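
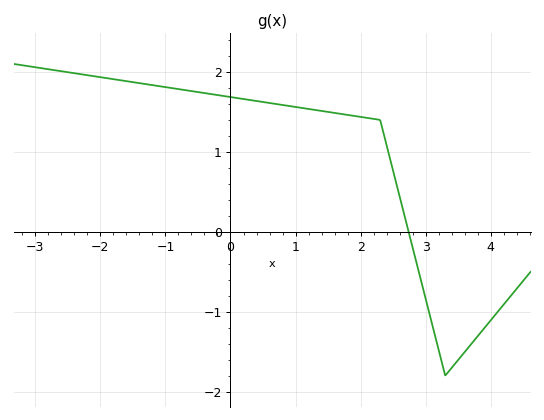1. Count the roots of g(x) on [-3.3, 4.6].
1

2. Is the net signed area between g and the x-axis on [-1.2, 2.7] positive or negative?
positive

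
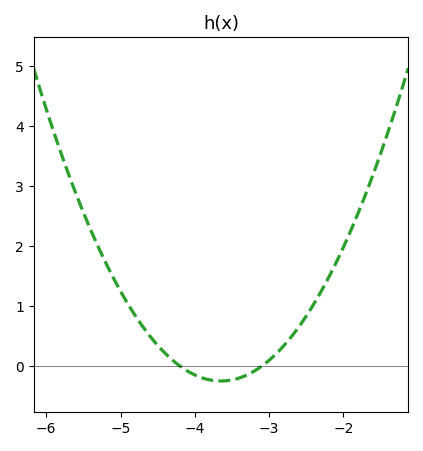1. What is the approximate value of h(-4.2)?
0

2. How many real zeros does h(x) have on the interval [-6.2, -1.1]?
2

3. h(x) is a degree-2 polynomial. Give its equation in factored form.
y = 0.82(x + 4.2)(x + 3.1)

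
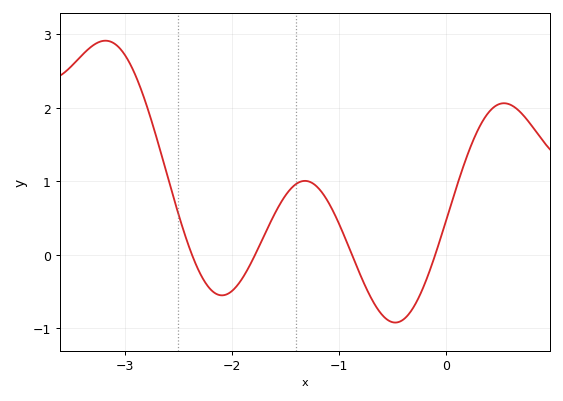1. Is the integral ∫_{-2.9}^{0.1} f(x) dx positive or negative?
positive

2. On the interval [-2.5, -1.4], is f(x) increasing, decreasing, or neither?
neither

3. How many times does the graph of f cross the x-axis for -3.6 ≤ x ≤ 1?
4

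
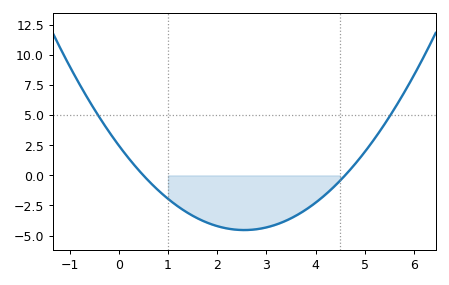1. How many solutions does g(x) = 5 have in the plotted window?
2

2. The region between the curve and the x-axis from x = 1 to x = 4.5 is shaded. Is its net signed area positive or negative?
negative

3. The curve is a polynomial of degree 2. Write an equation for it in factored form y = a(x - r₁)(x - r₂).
y = 1.08(x - 0.5)(x - 4.6)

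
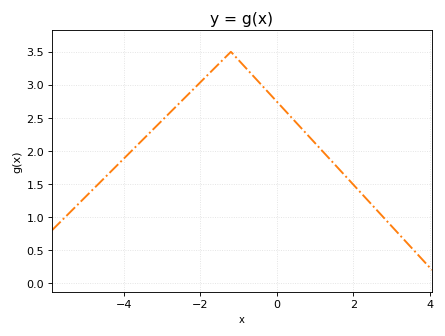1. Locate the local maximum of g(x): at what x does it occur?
-1.2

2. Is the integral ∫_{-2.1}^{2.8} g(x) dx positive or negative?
positive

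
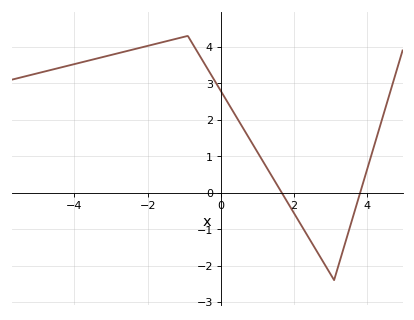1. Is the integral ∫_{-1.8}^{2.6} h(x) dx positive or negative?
positive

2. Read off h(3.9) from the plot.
0.292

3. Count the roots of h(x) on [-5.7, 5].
2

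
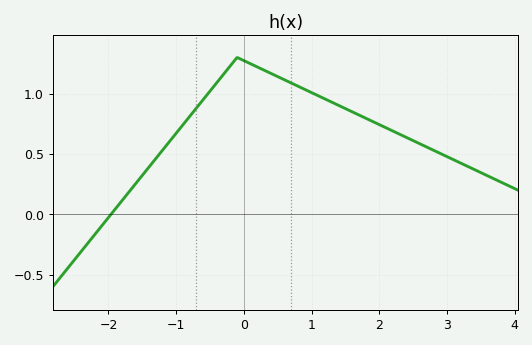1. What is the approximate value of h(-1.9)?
0.05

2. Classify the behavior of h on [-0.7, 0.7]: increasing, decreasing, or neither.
neither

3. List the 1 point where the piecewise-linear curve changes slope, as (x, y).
(-0.1, 1.3)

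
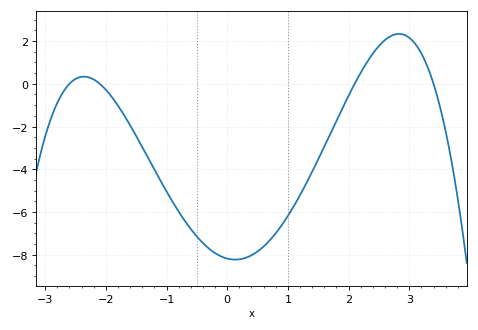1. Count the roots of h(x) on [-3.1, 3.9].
4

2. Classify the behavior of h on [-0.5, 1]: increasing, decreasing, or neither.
neither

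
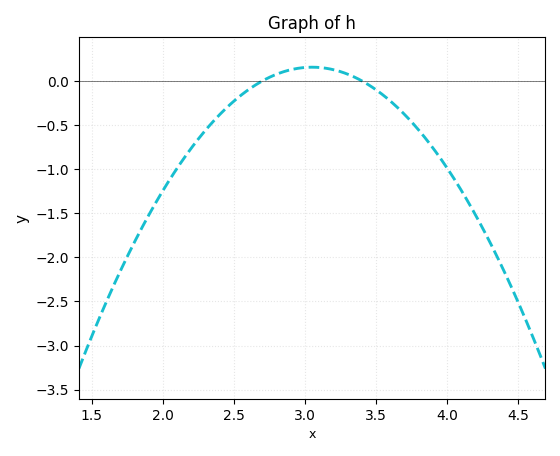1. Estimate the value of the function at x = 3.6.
-0.25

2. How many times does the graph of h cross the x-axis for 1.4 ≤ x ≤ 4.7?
2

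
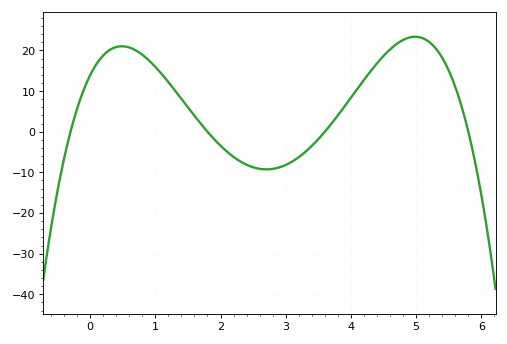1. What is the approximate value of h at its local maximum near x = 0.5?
21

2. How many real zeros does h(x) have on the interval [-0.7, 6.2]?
4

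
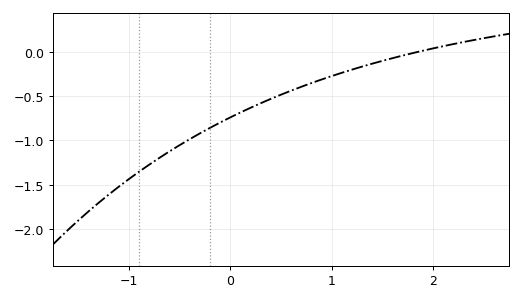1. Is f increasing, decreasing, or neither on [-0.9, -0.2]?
increasing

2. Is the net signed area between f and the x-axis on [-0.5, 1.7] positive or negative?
negative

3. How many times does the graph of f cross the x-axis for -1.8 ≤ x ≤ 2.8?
1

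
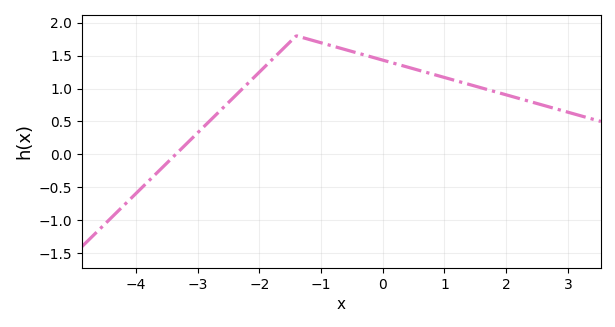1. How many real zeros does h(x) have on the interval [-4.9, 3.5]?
1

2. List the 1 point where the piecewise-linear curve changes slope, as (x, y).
(-1.4, 1.8)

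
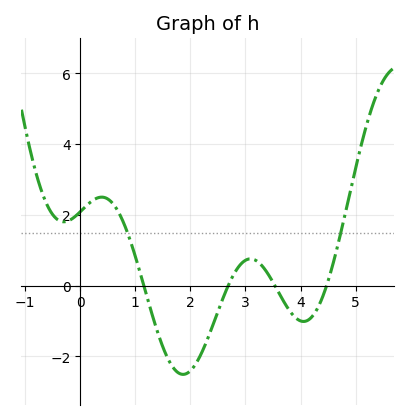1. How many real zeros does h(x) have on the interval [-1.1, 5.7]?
4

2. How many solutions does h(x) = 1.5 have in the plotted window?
2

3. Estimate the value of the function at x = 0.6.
2.4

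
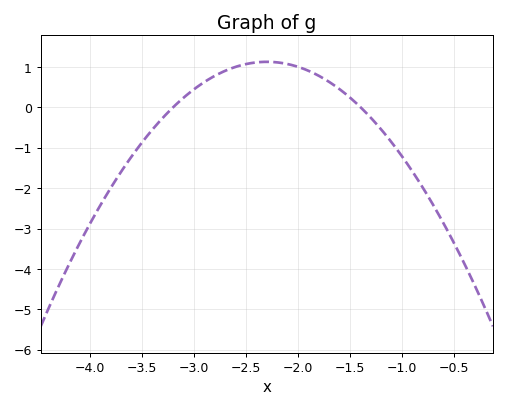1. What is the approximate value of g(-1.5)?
0.236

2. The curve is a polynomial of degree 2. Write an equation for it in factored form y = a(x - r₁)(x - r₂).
y = -1.39(x + 3.2)(x + 1.4)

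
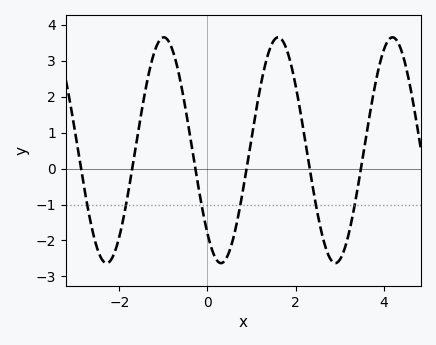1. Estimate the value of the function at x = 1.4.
3.27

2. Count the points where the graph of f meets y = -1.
6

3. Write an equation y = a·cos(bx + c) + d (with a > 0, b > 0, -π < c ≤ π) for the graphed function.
y = 3.14cos(2.42x + 2.4) + 0.51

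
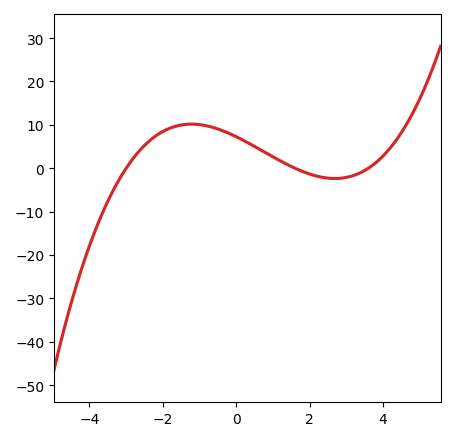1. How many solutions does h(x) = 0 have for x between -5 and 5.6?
3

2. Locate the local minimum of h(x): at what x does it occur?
2.69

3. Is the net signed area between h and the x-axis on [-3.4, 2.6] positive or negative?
positive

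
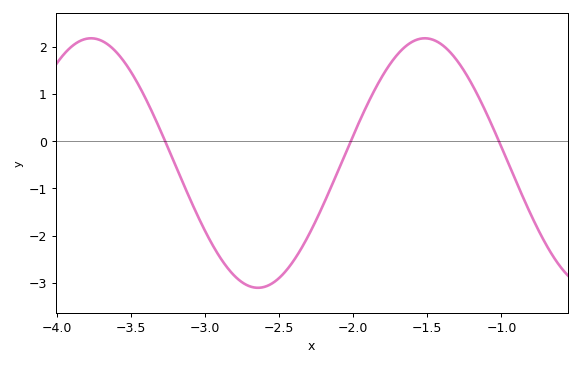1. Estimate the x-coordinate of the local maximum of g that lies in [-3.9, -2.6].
-3.75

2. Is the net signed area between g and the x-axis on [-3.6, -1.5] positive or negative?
negative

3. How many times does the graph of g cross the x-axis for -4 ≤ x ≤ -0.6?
3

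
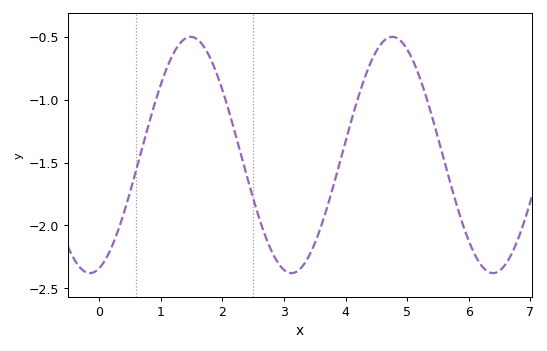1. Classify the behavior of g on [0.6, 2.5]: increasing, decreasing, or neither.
neither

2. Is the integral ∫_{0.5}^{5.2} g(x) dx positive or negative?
negative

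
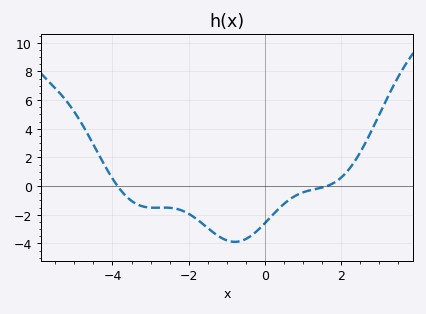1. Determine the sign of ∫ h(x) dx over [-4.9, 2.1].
negative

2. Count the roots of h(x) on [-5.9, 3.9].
2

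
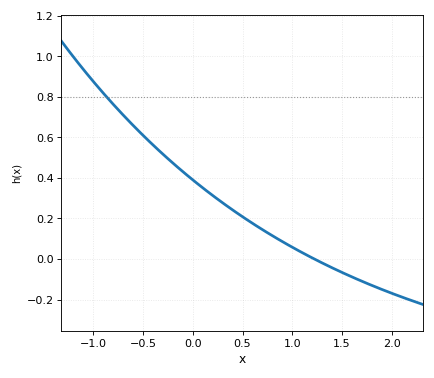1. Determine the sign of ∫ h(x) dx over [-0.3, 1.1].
positive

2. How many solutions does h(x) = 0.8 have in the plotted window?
1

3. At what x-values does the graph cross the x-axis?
1.2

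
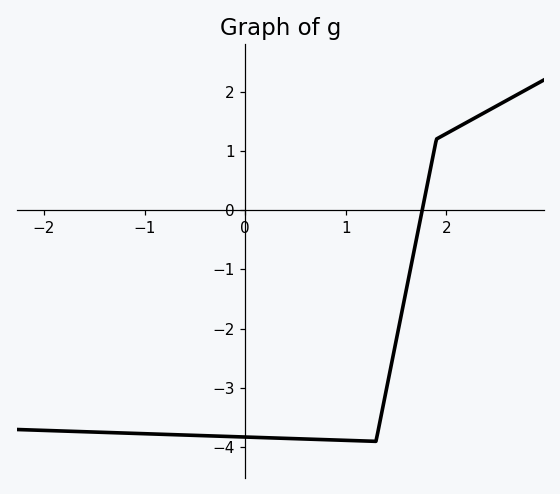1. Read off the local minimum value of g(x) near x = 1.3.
-3.9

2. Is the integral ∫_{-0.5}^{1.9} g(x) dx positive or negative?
negative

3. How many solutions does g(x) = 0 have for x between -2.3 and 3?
1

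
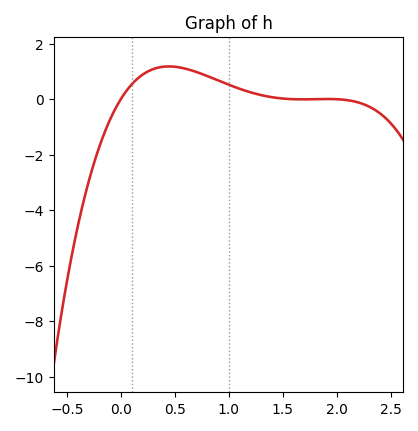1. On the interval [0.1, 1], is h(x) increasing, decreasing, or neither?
neither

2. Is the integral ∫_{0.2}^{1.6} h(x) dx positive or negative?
positive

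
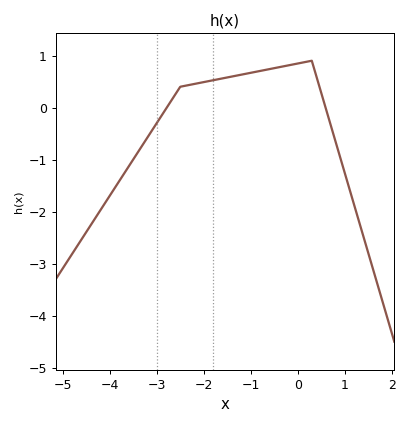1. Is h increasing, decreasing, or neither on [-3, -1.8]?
increasing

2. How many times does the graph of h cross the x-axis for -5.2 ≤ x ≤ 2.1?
2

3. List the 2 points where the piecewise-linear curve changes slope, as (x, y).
(-2.5, 0.4); (0.3, 0.9)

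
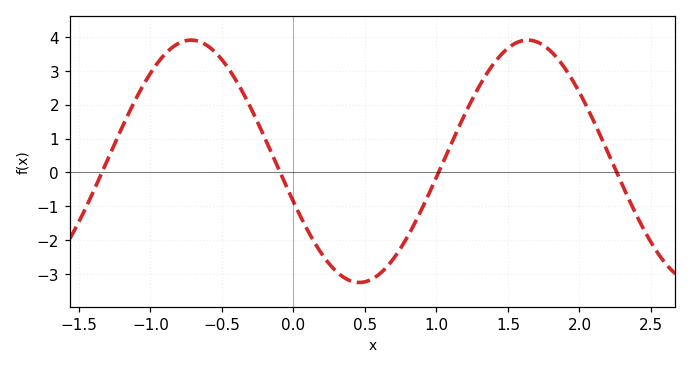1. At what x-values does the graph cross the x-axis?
-1.34, -0.093, 1.01, 2.26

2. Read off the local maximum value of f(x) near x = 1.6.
3.91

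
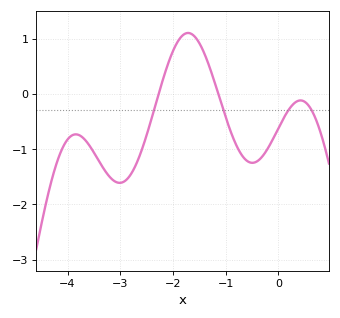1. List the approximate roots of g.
-2.3, -1.1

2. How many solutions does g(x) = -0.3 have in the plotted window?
4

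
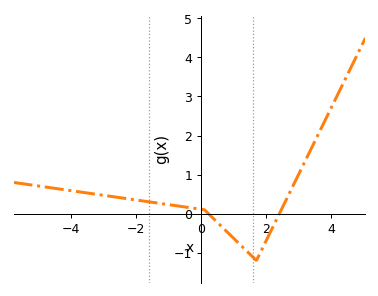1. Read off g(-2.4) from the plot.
0.4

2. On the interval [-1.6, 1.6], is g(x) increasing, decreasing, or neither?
decreasing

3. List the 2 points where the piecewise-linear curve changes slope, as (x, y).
(0.1, 0.1); (1.7, -1.2)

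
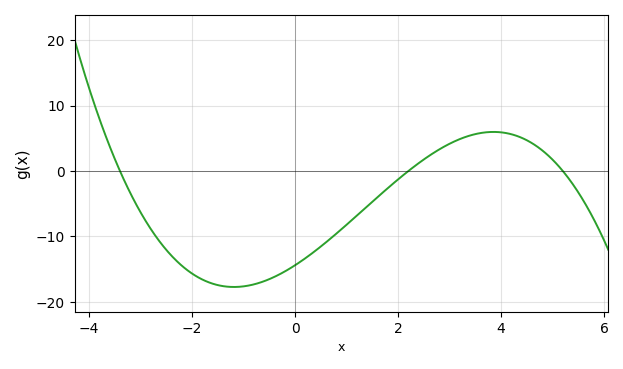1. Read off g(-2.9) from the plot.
-7.64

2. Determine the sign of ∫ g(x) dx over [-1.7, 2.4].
negative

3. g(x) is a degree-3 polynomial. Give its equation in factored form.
y = -0.37(x + 3.4)(x - 2.2)(x - 5.2)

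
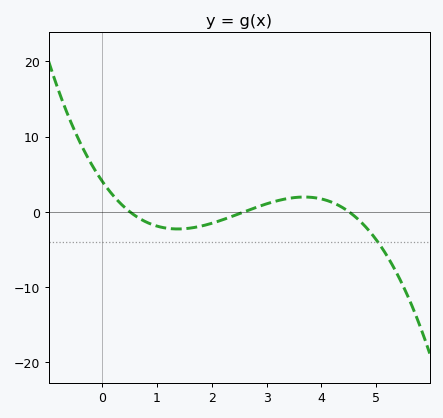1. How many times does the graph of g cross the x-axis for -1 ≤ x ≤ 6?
3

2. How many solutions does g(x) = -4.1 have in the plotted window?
1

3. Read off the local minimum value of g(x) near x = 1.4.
-2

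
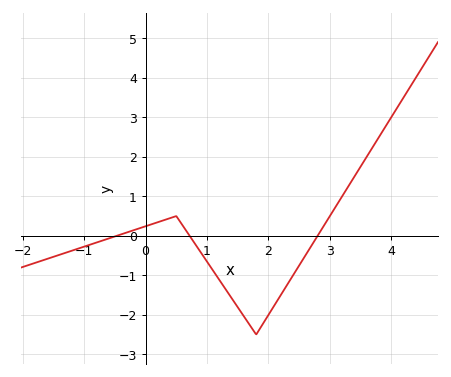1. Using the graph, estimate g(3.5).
1.75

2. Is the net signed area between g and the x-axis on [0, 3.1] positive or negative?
negative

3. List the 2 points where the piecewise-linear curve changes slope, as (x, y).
(0.5, 0.5); (1.8, -2.5)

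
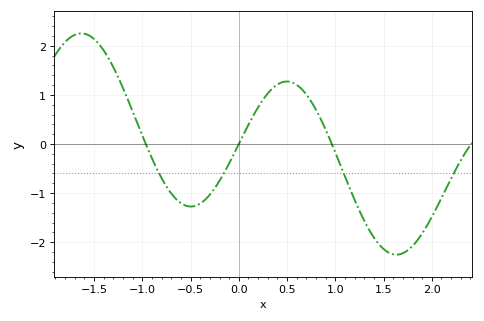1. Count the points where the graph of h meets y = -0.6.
4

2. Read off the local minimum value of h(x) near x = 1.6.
-2.3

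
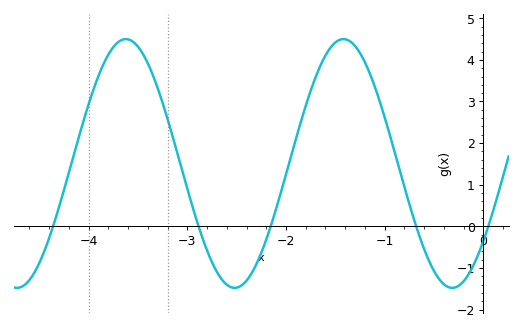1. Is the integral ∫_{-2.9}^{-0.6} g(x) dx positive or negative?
positive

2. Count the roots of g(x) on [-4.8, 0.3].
5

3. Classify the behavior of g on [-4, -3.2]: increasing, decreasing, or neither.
neither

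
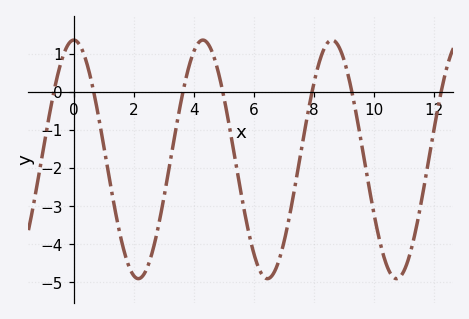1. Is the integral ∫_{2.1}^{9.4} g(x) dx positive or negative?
negative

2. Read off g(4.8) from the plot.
0.6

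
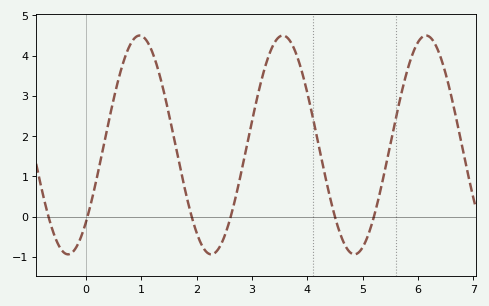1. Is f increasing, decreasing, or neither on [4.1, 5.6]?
neither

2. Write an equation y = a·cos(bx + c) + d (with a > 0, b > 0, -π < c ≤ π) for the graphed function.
y = 2.72cos(2.4x - 2.4) + 1.78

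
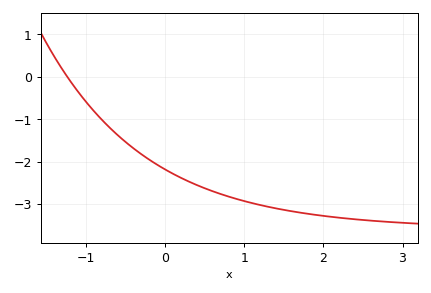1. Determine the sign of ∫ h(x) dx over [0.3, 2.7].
negative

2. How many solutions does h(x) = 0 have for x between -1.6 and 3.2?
1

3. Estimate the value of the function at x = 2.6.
-3.39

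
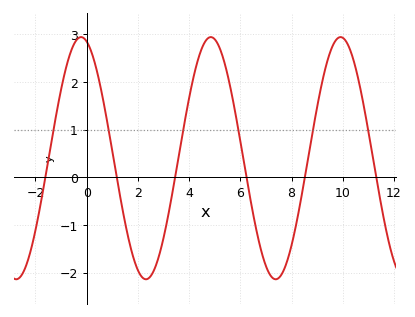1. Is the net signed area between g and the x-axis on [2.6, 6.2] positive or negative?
positive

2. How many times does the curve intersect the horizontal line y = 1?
6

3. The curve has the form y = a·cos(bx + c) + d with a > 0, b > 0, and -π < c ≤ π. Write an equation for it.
y = 2.54cos(1.2x + 0.27) + 0.4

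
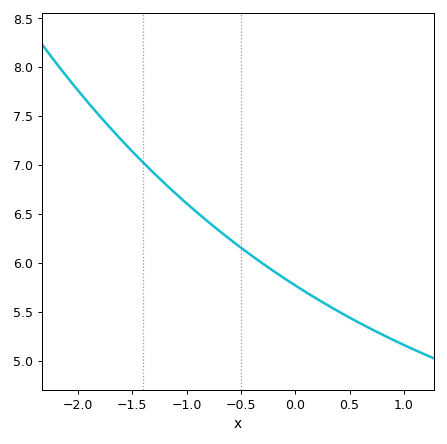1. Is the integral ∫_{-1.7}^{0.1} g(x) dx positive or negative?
positive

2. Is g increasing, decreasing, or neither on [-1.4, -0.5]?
decreasing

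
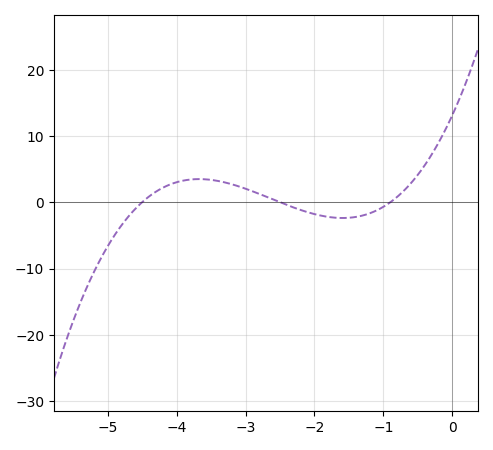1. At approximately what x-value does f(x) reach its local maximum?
-3.7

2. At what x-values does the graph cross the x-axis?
-4.5, -2.5, -0.9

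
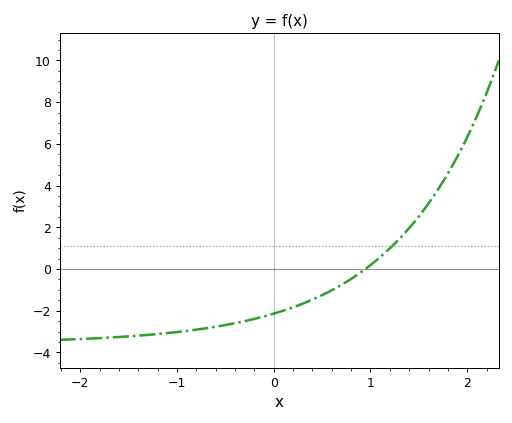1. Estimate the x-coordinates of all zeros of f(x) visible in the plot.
0.9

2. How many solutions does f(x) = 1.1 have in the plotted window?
1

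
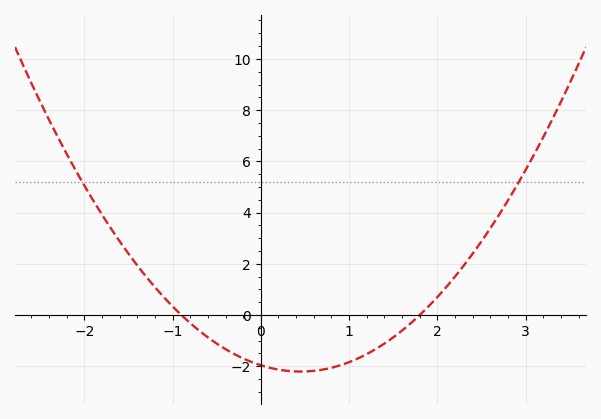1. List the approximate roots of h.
-0.9, 1.8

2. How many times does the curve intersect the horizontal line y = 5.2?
2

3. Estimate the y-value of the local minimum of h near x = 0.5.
-2.2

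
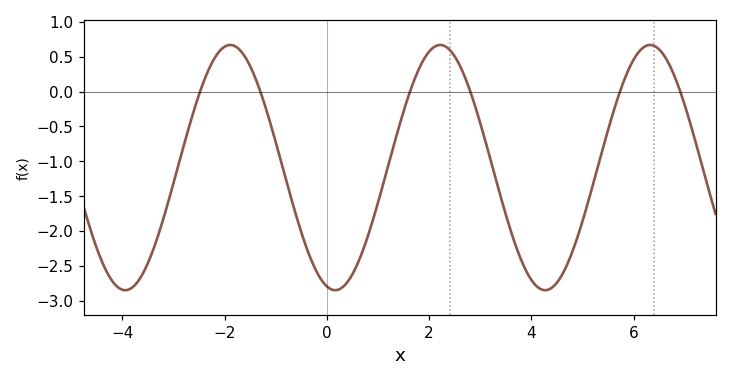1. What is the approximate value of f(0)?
-2.79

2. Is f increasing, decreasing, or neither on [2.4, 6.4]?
neither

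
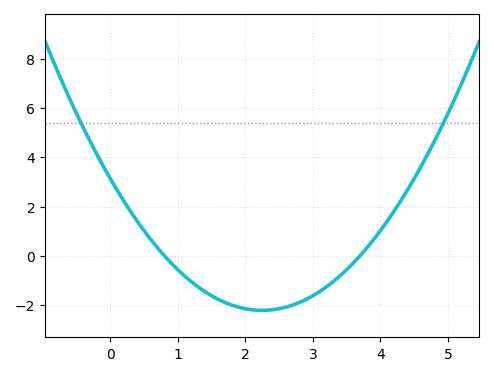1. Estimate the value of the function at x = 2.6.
-2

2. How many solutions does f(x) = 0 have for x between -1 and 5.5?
2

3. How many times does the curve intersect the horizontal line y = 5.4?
2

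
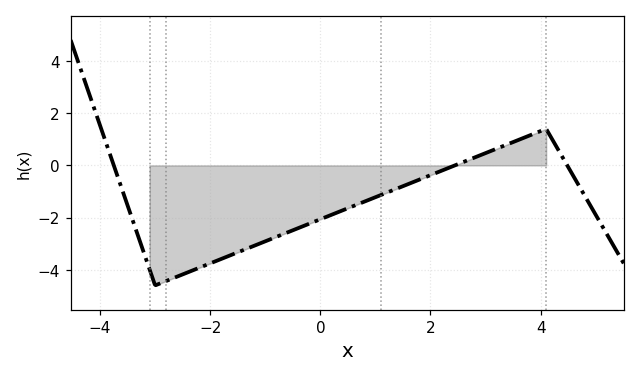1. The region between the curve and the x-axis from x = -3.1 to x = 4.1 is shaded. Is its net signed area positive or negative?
negative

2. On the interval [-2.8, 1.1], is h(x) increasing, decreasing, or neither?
increasing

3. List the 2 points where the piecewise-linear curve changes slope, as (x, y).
(-3, -4.6); (4.1, 1.4)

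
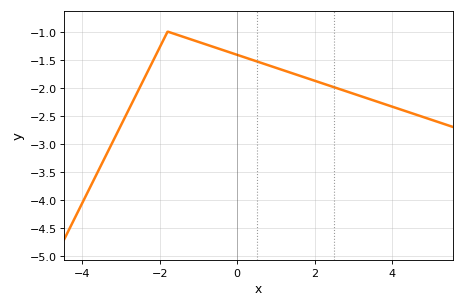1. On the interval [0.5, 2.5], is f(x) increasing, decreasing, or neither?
decreasing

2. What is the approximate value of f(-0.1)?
-1.39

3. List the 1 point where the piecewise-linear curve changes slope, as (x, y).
(-1.8, -1)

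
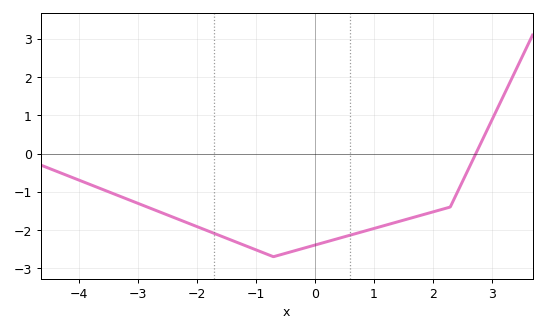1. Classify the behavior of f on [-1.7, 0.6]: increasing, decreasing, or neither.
neither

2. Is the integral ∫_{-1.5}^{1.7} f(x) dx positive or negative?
negative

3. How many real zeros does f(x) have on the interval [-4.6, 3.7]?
1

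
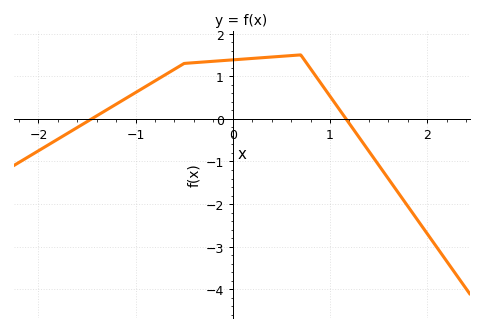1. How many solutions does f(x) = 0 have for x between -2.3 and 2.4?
2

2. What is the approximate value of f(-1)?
0.6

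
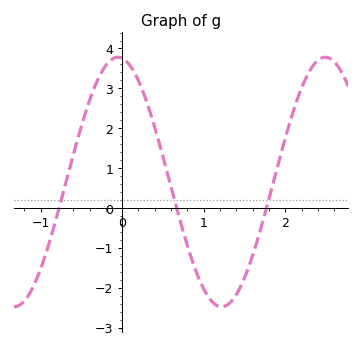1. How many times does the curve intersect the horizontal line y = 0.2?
3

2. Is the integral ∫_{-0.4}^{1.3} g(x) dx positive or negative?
positive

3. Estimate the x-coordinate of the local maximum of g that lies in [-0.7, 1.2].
-0.1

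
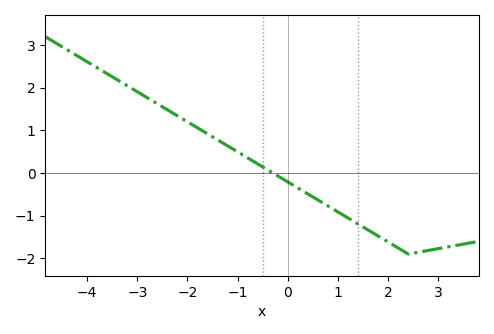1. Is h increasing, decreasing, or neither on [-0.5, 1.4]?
decreasing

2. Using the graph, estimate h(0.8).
-0.8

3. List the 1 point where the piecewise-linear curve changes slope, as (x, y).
(2.4, -1.9)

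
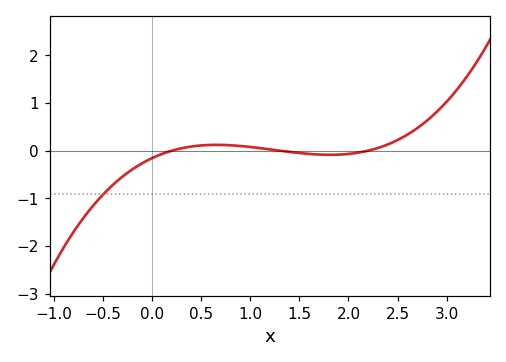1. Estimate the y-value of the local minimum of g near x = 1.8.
-0.1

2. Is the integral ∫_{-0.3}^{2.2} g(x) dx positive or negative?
negative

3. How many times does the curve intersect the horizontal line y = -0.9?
1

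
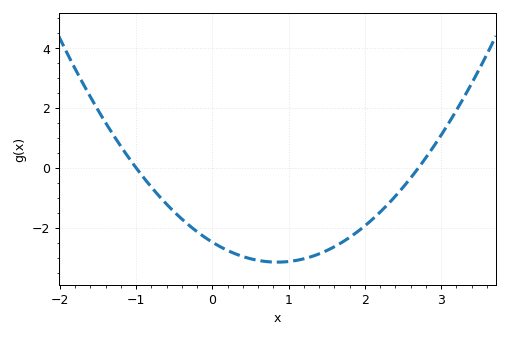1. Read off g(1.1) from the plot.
-3.09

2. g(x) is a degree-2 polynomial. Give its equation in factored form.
y = 0.92(x + 1)(x - 2.7)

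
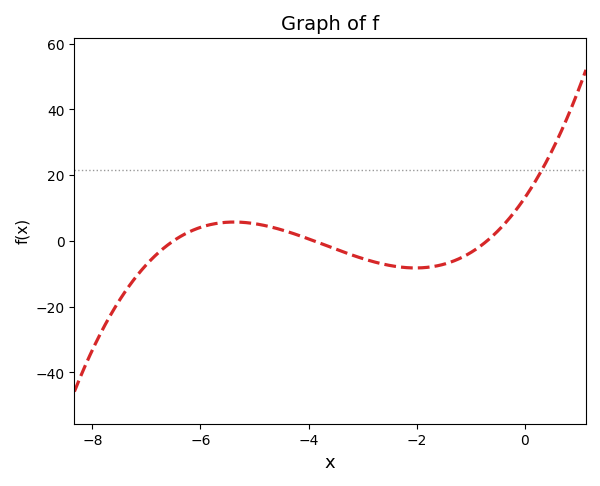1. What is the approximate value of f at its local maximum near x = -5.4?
5.74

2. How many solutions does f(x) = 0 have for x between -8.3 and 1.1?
3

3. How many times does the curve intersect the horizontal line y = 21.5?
1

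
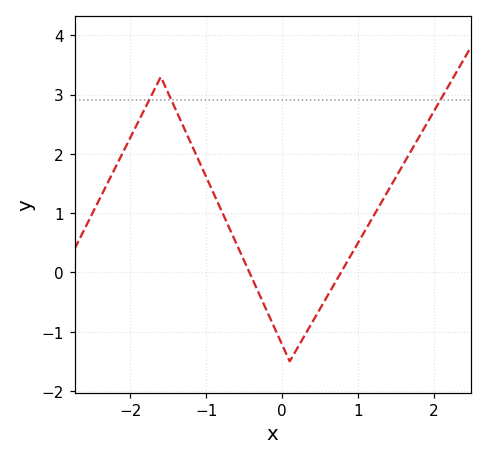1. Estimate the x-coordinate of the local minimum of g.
0.1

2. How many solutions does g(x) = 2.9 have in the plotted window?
3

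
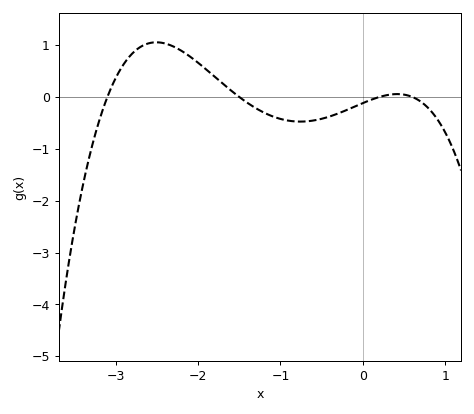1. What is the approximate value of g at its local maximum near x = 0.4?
0.056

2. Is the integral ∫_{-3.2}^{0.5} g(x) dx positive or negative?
positive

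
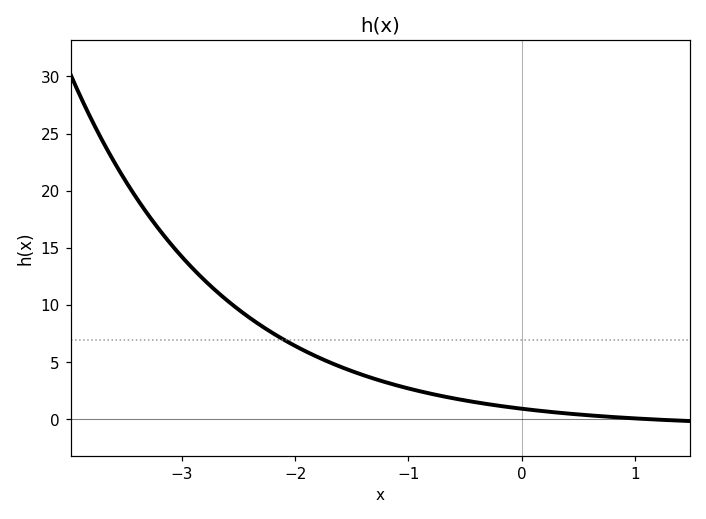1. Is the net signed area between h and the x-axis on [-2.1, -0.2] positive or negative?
positive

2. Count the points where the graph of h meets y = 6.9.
1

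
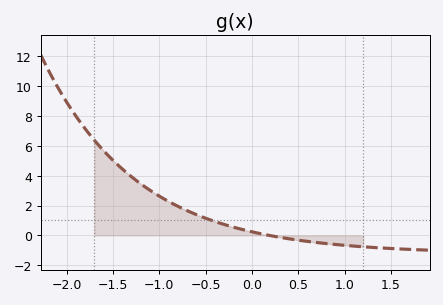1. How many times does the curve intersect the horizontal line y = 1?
1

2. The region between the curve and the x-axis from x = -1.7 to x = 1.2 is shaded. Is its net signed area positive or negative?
positive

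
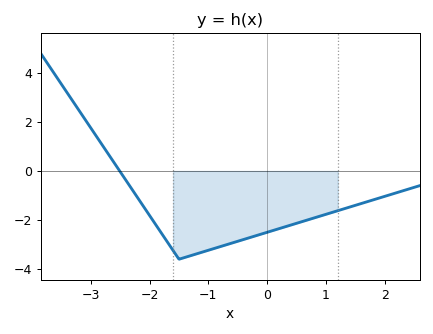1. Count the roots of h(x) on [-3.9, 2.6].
1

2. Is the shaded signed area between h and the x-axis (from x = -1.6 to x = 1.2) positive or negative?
negative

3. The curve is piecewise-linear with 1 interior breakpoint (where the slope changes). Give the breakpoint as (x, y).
(-1.5, -3.6)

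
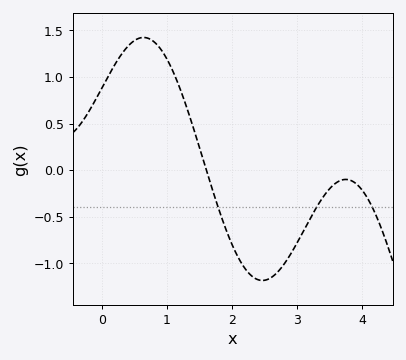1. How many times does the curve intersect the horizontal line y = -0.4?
3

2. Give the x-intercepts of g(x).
1.6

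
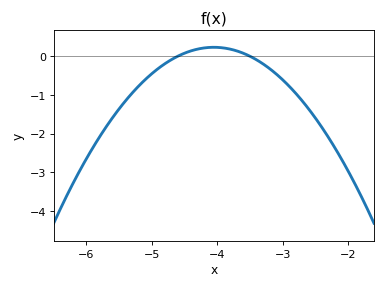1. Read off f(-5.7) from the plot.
-1.8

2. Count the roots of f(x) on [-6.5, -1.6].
2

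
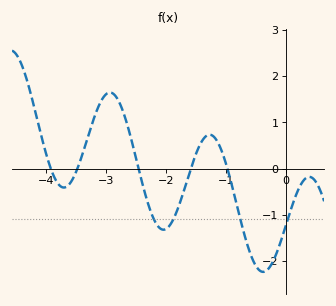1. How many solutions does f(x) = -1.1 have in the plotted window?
4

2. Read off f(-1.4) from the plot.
0.606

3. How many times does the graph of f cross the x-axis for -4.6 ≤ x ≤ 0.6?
5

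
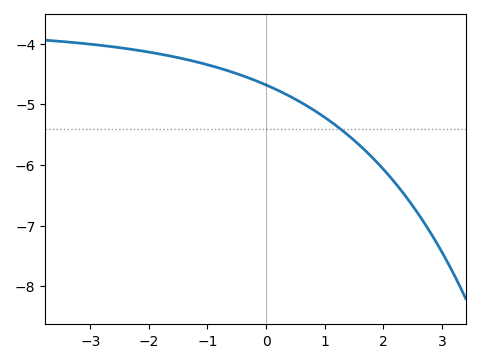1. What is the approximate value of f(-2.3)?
-4.09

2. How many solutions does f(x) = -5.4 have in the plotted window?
1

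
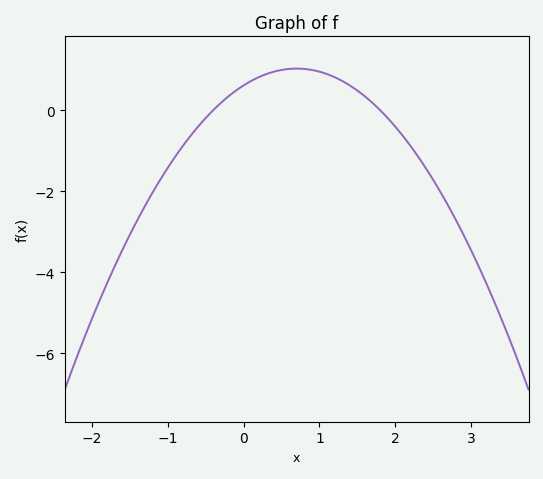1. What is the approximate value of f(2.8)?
-2.72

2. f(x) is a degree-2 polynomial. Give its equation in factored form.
y = -0.85(x + 0.4)(x - 1.8)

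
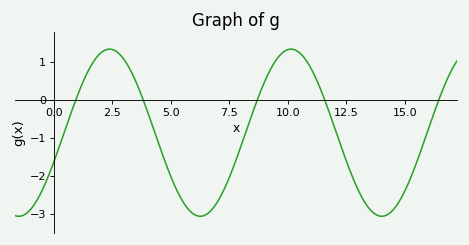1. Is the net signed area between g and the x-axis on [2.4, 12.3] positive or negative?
negative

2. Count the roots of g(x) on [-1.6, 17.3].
5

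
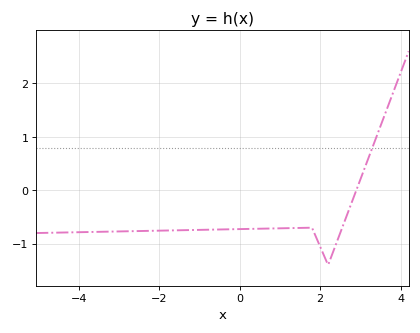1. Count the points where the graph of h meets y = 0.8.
1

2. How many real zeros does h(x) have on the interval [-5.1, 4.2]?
1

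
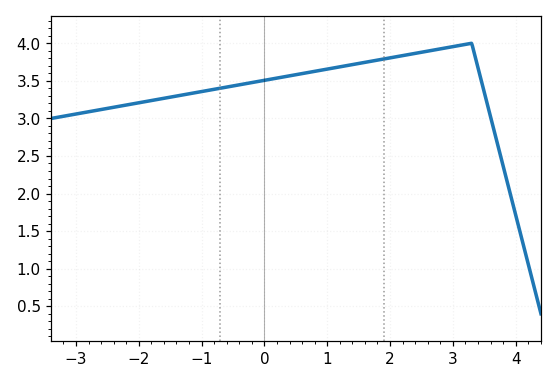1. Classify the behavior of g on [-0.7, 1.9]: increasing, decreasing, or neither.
increasing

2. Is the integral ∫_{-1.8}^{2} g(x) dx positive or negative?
positive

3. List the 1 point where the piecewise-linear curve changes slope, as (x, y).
(3.3, 4)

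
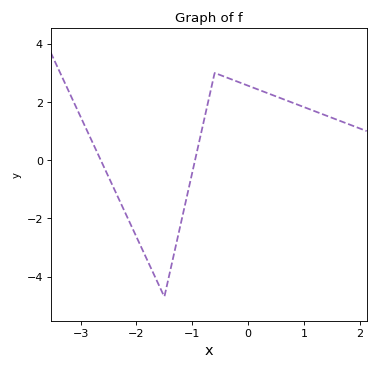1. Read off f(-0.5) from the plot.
2.93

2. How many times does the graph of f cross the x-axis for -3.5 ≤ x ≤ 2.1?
2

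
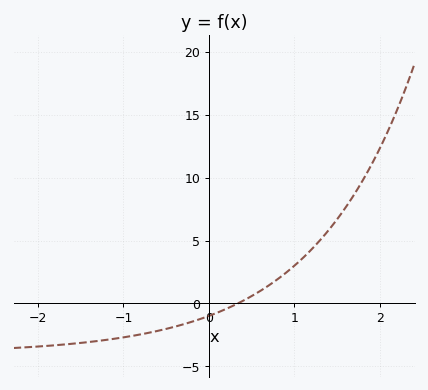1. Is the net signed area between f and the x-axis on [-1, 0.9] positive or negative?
negative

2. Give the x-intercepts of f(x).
0.337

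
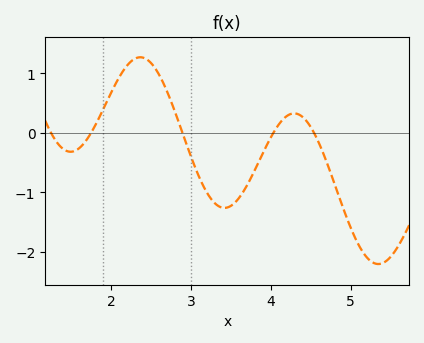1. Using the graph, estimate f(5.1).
-1.89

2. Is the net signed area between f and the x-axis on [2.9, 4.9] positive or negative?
negative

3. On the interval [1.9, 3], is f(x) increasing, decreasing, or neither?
neither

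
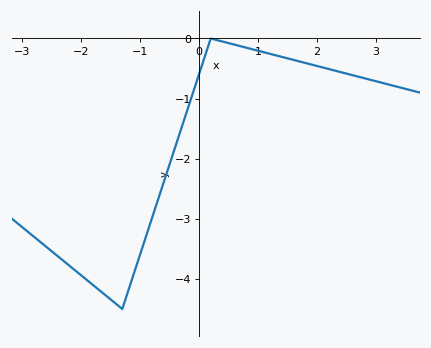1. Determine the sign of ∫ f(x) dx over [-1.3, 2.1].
negative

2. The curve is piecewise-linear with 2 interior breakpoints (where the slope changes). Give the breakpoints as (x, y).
(-1.3, -4.5); (0.2, 0)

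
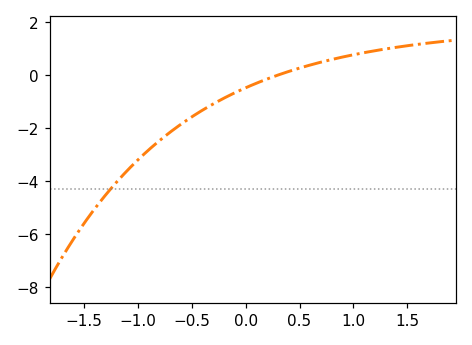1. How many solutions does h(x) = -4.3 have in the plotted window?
1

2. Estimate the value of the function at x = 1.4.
1.06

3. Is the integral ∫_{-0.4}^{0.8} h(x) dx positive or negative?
negative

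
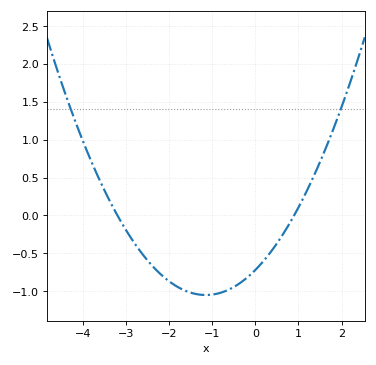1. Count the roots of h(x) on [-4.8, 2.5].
2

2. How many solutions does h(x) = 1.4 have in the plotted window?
2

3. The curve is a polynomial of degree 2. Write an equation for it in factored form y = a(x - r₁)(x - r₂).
y = 0.25(x + 3.2)(x - 0.9)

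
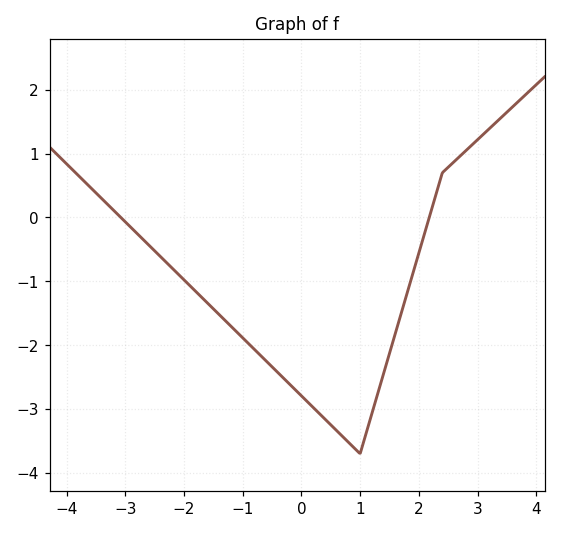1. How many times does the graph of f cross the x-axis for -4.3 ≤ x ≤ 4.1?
2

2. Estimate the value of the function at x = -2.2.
-0.8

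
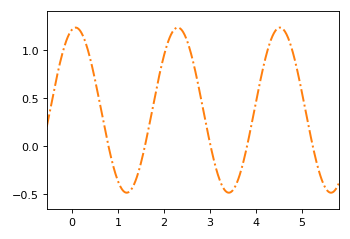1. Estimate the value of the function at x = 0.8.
-0.02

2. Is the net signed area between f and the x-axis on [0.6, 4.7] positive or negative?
positive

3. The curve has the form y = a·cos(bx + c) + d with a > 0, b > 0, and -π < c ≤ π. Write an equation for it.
y = 0.86cos(2.8x - 0.22) + 0.37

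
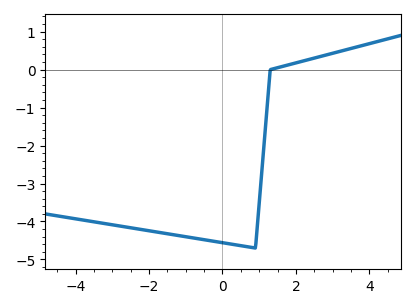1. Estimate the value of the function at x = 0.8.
-4.7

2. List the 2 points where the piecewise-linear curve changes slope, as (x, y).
(0.9, -4.7); (1.3, 0)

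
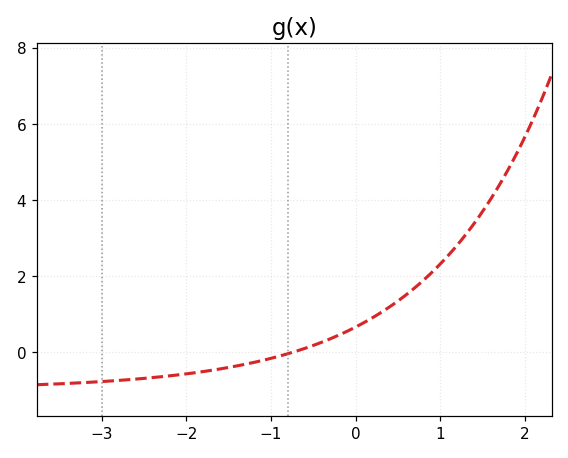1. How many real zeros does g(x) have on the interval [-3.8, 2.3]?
1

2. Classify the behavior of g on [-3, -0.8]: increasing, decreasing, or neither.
increasing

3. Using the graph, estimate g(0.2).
1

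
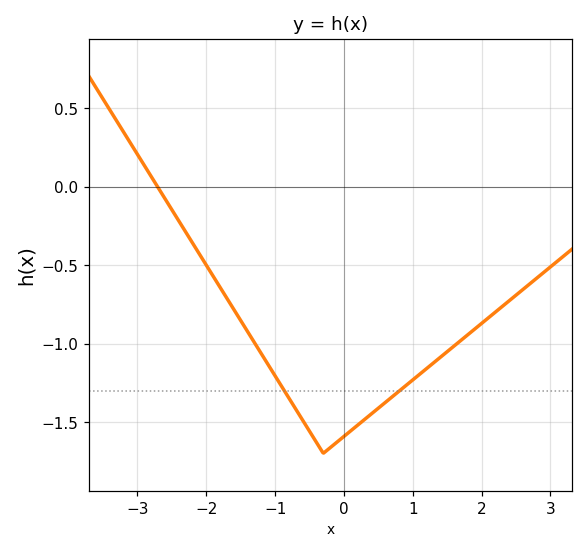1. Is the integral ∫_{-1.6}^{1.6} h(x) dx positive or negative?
negative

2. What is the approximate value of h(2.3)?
-0.75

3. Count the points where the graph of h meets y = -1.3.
2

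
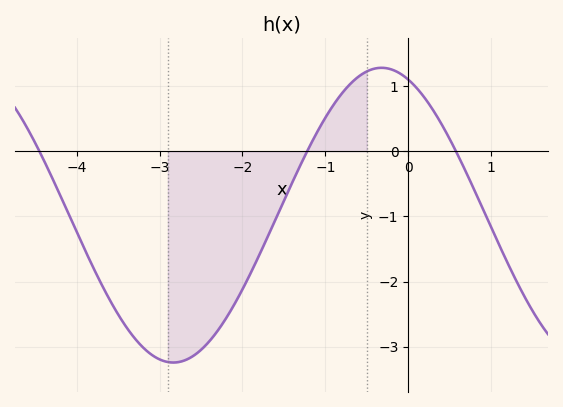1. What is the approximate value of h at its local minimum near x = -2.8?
-3.2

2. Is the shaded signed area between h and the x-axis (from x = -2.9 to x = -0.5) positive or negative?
negative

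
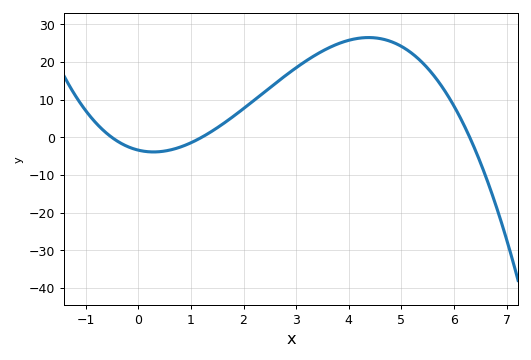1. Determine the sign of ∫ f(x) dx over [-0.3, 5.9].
positive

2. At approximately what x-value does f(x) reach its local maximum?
4.38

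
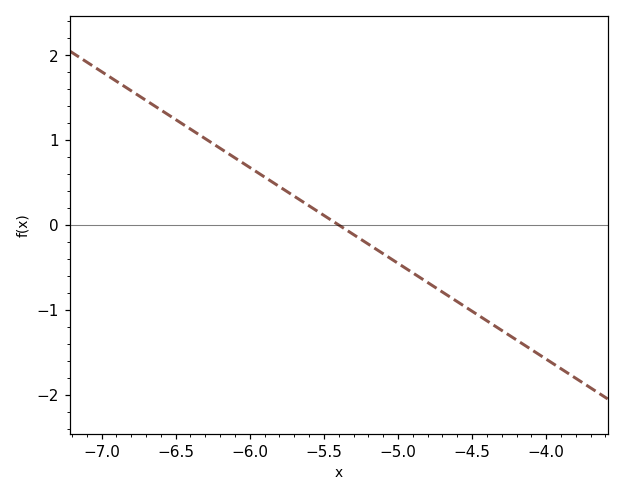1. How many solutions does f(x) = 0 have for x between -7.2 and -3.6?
1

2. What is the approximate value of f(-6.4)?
1.13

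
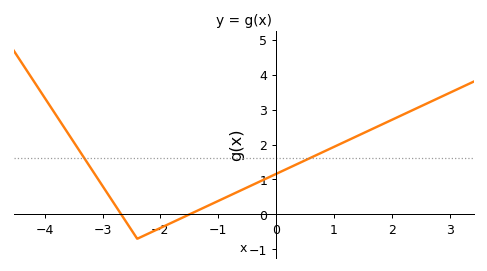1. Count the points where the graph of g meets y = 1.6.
2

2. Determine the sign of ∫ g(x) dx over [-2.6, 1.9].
positive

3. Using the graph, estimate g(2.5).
3.1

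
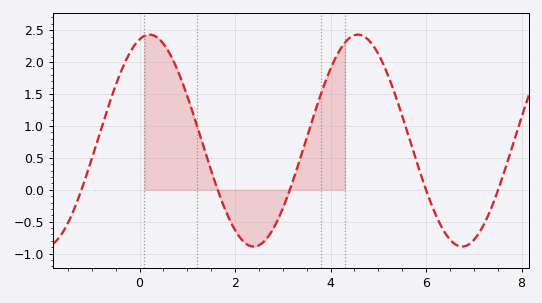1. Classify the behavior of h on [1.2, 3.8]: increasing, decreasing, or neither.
neither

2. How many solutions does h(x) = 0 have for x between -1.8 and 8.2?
5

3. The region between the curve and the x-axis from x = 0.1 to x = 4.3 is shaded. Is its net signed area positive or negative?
positive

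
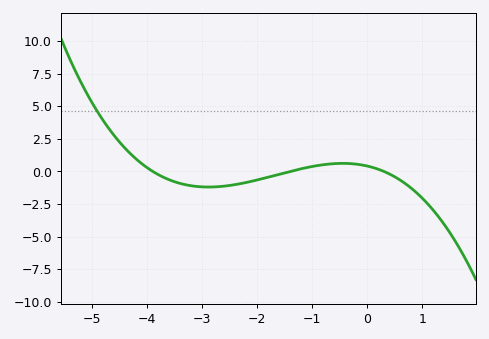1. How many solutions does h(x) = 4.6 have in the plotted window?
1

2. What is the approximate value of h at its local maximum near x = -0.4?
0.5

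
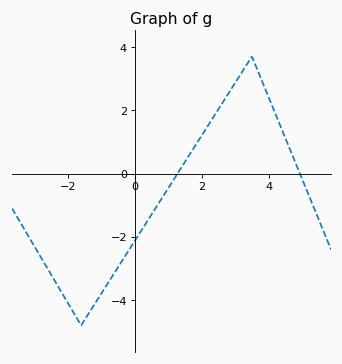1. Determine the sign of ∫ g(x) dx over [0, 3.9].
positive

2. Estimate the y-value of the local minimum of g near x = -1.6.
-4.8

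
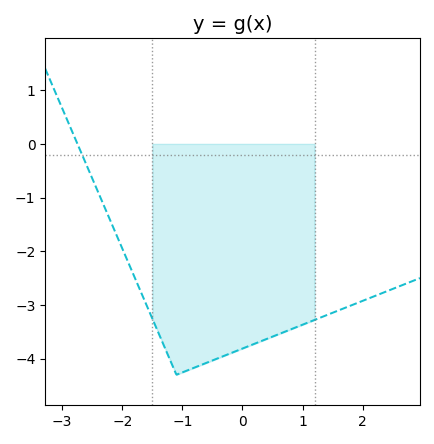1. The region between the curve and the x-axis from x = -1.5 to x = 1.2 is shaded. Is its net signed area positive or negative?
negative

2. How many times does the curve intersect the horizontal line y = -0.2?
1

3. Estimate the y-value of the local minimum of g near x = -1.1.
-4.3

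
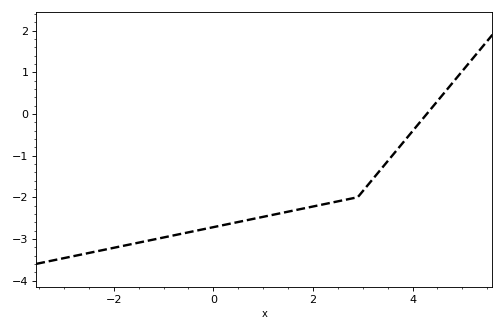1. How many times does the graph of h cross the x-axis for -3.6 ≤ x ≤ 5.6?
1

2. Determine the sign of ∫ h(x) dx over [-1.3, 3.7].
negative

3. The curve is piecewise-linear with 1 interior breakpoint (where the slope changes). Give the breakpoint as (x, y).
(2.9, -2)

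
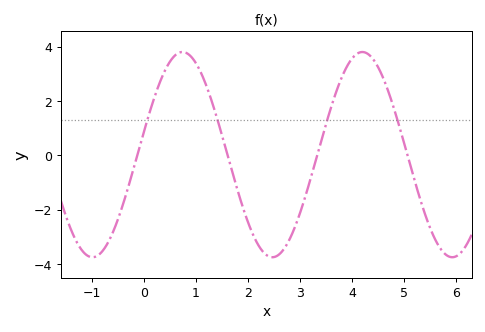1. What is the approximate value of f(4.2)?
3.8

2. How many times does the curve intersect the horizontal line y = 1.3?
4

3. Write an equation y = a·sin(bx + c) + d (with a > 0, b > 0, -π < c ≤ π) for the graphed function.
y = 3.77sin(1.8x + 0.22) + 0.03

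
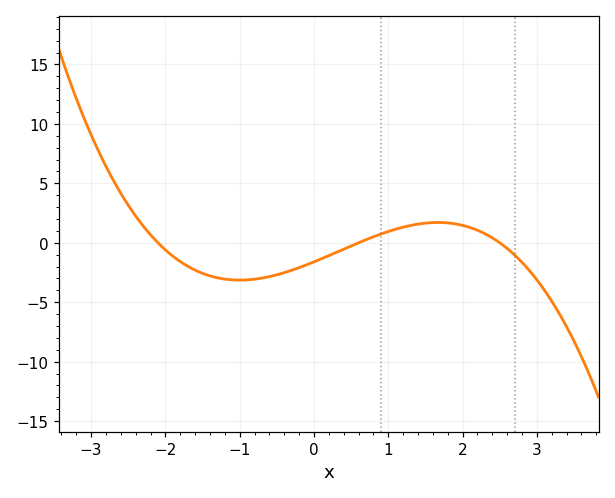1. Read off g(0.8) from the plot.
0.503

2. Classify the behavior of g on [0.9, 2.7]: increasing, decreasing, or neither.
neither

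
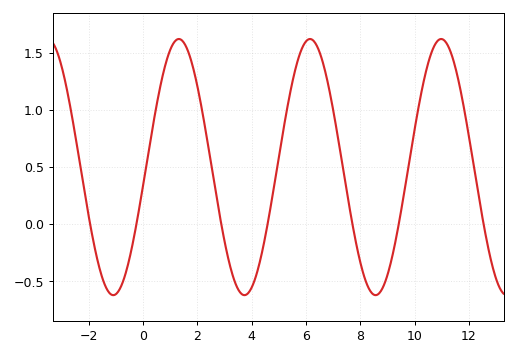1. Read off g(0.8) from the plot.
1.38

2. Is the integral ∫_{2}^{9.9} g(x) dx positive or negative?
positive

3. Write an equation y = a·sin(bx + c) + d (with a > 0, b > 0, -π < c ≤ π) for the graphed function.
y = 1.12sin(1.3x - 0.14) + 0.5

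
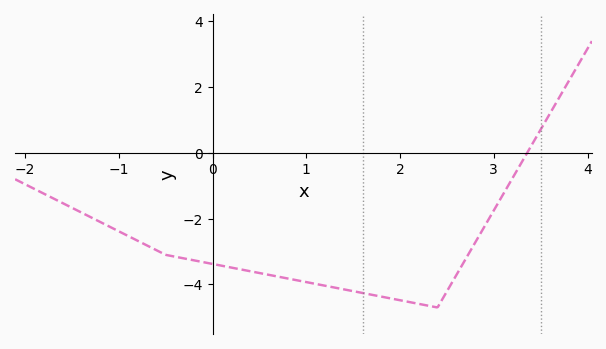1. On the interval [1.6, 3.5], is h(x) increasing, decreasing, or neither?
neither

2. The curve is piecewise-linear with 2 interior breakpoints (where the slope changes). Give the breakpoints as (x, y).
(-0.5, -3.1); (2.4, -4.7)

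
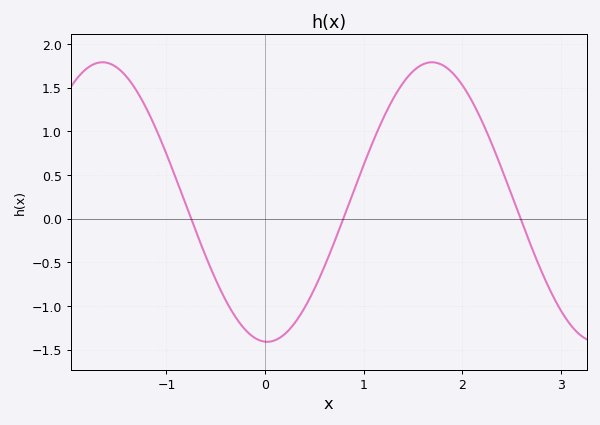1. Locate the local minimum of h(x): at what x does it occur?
0.023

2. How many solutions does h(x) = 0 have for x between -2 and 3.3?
3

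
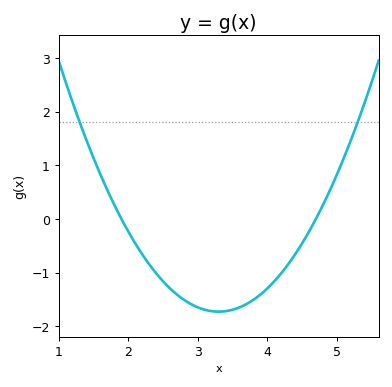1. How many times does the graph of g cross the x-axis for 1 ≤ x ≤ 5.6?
2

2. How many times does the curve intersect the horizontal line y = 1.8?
2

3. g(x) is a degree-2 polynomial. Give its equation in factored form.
y = 0.88(x - 1.9)(x - 4.7)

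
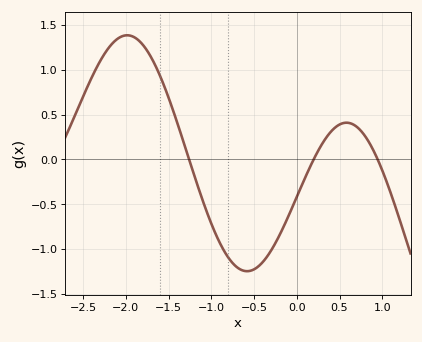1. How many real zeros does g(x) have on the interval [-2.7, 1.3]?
3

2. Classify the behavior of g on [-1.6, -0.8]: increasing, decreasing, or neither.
decreasing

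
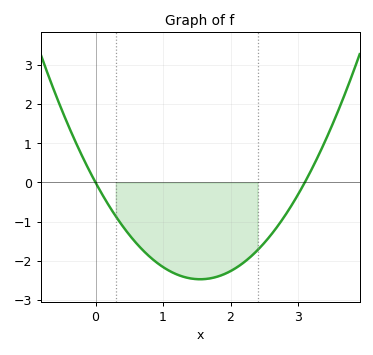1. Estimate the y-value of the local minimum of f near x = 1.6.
-2.5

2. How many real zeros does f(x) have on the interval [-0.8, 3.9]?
2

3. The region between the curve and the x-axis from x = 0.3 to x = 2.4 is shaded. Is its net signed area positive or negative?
negative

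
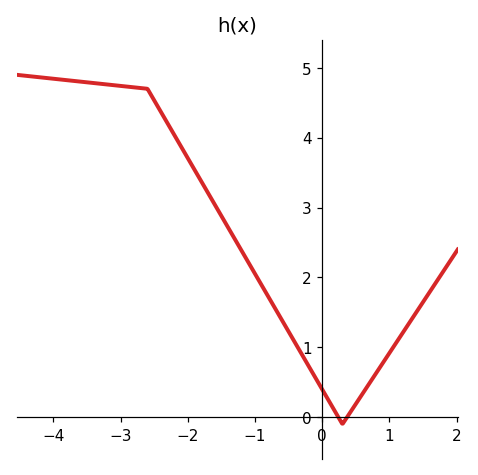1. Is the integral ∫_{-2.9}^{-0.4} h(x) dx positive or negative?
positive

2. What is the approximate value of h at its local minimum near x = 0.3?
-0.1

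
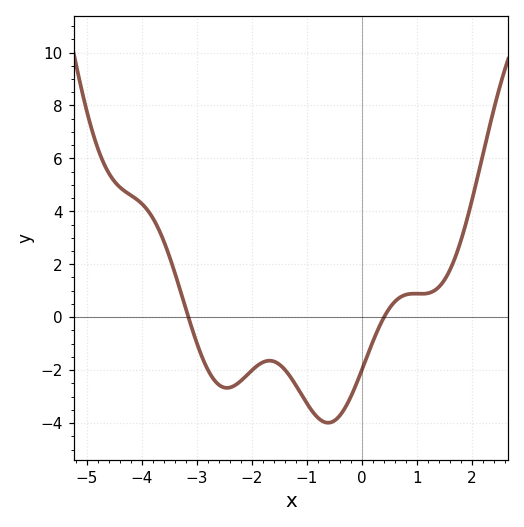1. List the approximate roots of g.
-3.15, 0.4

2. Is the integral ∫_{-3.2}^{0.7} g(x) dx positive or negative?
negative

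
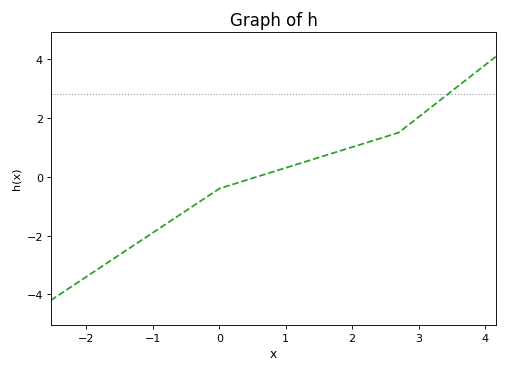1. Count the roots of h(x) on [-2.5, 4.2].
1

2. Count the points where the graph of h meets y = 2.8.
1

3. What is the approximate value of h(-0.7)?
-1.45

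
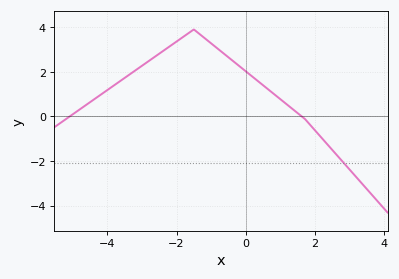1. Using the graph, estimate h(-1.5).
4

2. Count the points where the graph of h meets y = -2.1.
1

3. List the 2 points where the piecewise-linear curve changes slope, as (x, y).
(-1.5, 3.9); (1.7, -0.1)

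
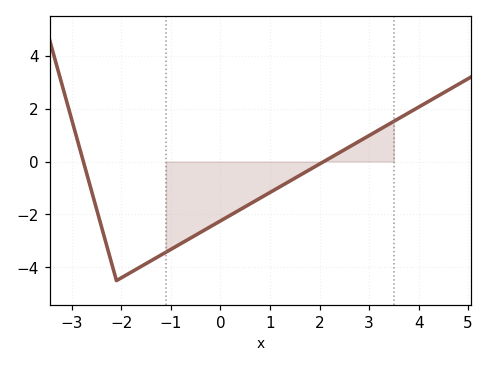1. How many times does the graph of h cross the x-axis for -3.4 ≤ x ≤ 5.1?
2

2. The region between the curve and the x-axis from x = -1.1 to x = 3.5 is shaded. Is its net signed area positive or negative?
negative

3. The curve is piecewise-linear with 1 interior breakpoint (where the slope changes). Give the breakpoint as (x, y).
(-2.1, -4.5)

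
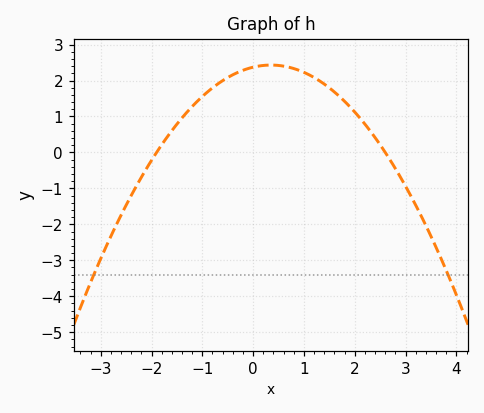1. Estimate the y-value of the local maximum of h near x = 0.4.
2.4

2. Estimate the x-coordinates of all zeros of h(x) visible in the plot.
-1.8, 2.6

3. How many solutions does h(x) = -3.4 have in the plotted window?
2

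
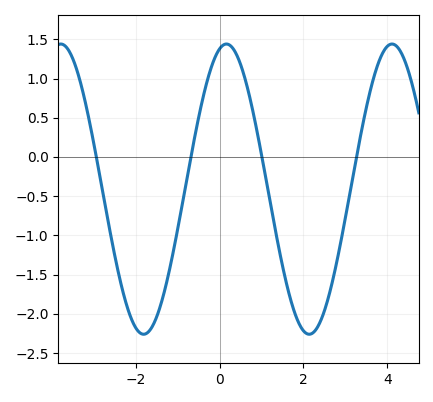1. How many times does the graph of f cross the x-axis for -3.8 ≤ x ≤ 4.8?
4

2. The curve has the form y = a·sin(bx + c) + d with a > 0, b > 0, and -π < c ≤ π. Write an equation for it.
y = 1.85sin(1.6x + 1.3) - 0.41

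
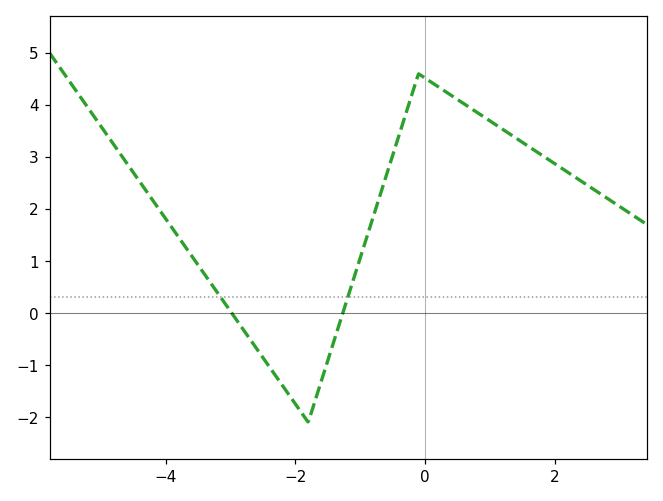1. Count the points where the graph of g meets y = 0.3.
2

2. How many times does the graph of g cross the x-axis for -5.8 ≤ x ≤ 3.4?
2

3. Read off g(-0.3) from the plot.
3.8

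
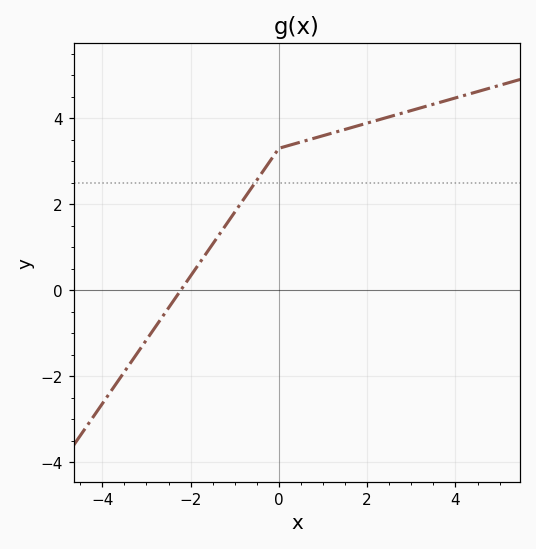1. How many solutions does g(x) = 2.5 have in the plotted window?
1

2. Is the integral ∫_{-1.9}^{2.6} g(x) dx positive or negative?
positive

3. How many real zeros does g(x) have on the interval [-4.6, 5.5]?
1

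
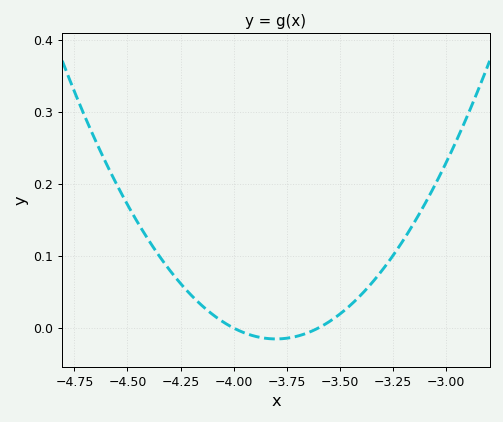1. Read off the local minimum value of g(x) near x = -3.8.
-0.015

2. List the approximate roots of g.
-4, -3.6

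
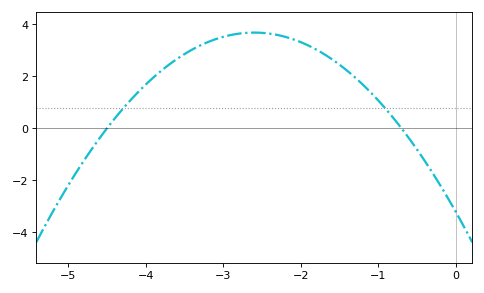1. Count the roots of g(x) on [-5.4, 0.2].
2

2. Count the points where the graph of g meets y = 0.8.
2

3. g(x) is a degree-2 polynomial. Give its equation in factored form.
y = -1.02(x + 4.5)(x + 0.7)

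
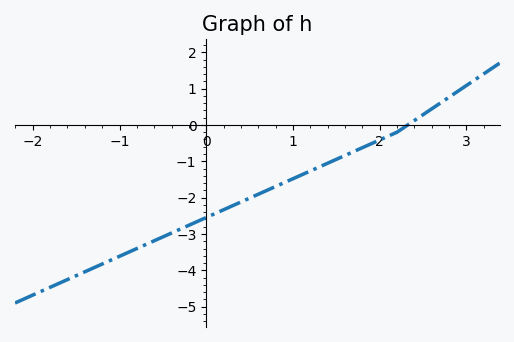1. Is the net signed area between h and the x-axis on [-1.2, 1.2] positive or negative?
negative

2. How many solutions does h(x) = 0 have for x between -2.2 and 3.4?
1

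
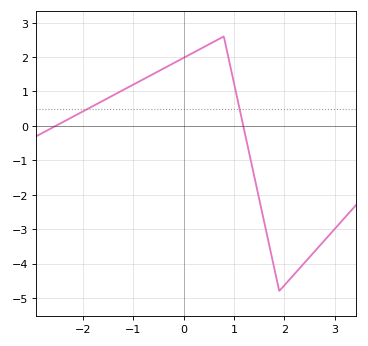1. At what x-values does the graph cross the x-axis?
-2.5, 1.2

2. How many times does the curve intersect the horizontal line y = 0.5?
2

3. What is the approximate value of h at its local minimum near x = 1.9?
-4.8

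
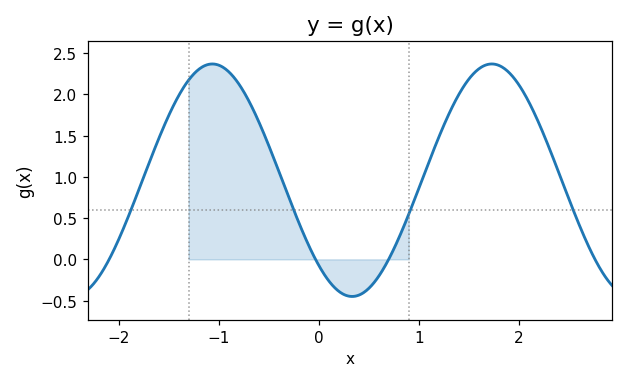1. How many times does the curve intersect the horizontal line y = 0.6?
4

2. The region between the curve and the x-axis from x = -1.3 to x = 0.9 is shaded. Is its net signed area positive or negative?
positive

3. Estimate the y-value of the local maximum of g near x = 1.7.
2.35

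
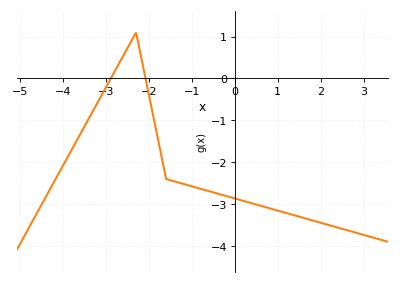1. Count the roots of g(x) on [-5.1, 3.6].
2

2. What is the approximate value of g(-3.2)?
-0.58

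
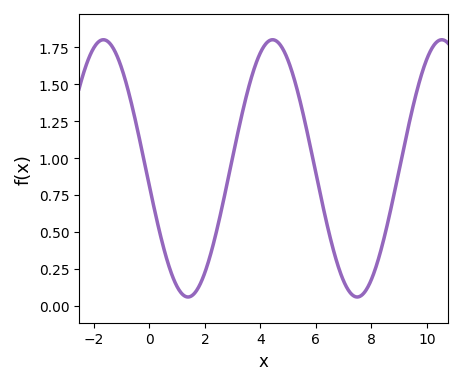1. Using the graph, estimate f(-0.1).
0.898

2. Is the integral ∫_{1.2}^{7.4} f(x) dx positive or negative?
positive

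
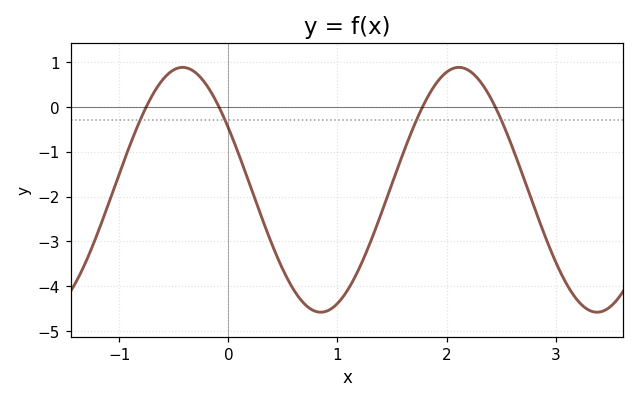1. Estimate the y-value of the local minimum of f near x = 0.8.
-4.6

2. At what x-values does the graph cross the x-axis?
-0.8, -0.1, 1.8, 2.4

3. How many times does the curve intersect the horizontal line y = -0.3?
4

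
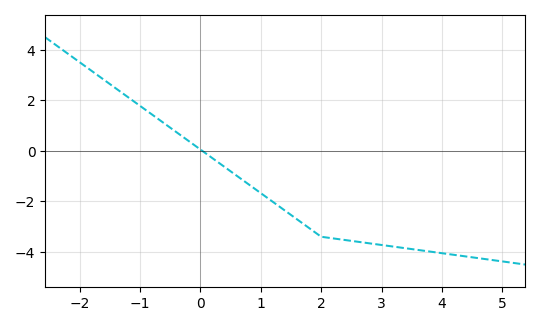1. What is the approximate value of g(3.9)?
-4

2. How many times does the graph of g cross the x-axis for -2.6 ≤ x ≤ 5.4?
1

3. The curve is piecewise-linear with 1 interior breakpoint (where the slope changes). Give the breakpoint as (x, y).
(2, -3.4)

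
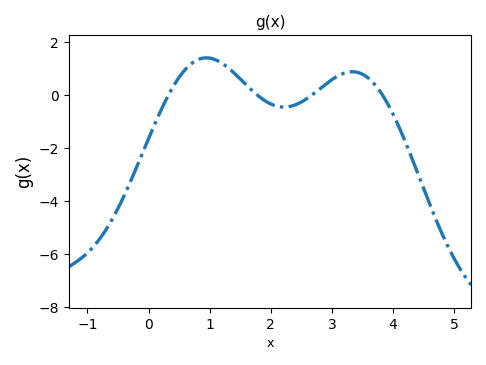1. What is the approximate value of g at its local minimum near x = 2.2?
-0.4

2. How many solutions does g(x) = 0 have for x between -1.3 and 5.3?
4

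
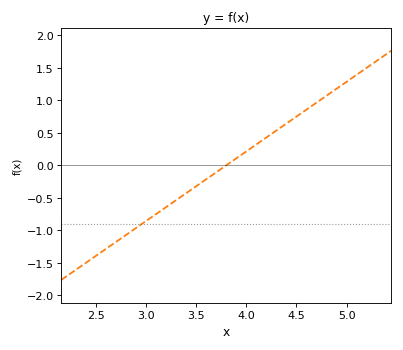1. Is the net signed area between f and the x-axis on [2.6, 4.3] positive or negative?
negative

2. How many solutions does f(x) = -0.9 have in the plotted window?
1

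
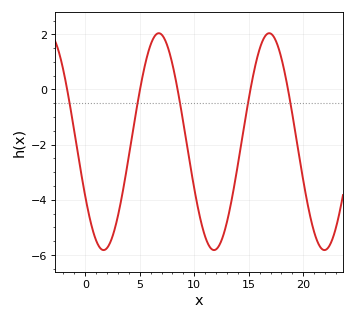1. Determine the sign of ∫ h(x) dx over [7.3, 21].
negative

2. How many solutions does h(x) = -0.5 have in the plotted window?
5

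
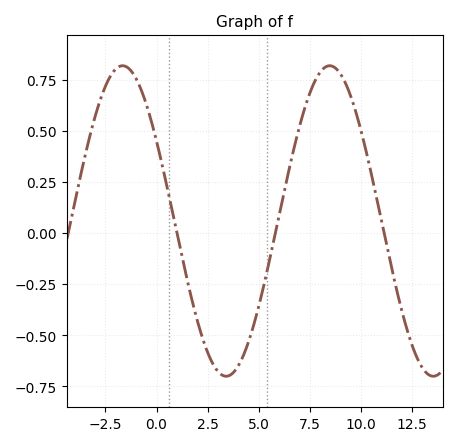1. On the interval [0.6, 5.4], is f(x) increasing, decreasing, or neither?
neither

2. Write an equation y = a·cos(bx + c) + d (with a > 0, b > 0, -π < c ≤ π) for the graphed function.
y = 0.76cos(0.62x + 1.03) + 0.06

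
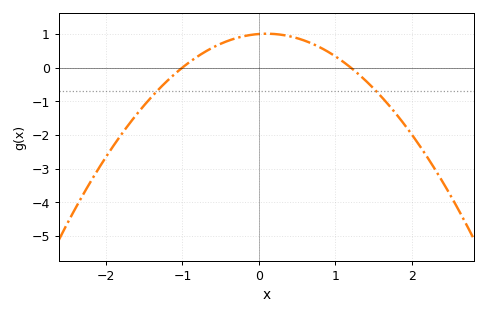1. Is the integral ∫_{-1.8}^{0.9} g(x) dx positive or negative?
positive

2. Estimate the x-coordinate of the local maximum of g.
0.1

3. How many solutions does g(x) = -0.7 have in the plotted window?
2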